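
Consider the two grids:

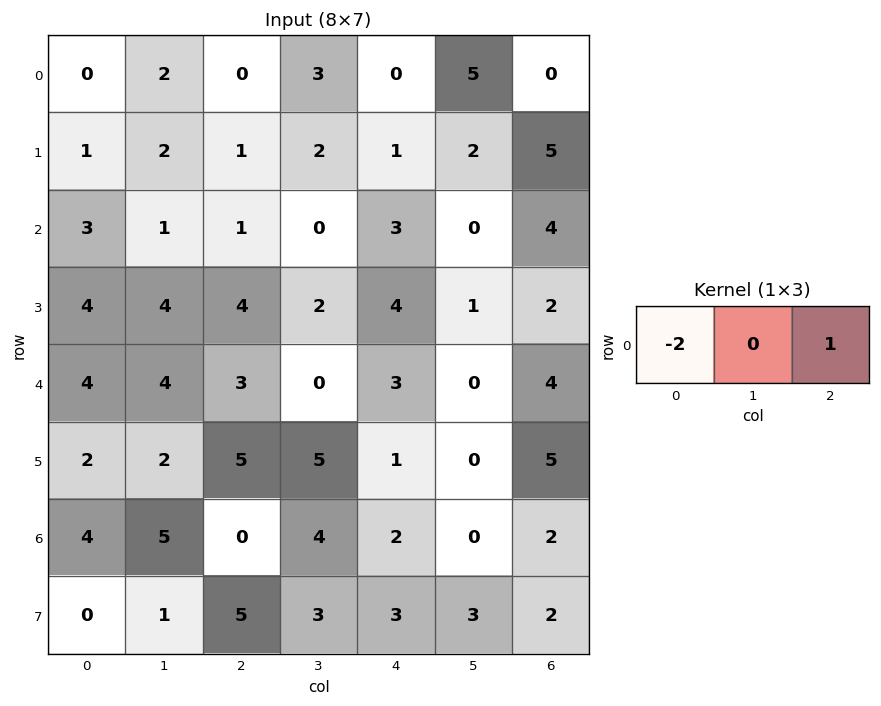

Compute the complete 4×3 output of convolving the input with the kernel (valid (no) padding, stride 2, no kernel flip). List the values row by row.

0 0 0
-5 1 -2
-5 -3 -2
-8 2 -2

Output[0,0]: The receptive field on the input at this output position is [0 2 0]. Elementwise product with the kernel and sum: 0·-2 + 0·1.
Output[0,1]: The receptive field on the input at this output position is [0 3 0]. Elementwise product with the kernel and sum: 0·-2 + 0·1.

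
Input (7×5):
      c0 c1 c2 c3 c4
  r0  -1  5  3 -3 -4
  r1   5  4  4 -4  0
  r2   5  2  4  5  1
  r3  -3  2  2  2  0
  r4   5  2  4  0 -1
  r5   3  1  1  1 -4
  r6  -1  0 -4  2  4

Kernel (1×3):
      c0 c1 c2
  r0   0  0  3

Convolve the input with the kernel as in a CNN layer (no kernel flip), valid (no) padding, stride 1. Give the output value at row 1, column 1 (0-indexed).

The receptive field on the input at this output position is [4 4 -4]. Elementwise product with the kernel and sum: -4·3.

-12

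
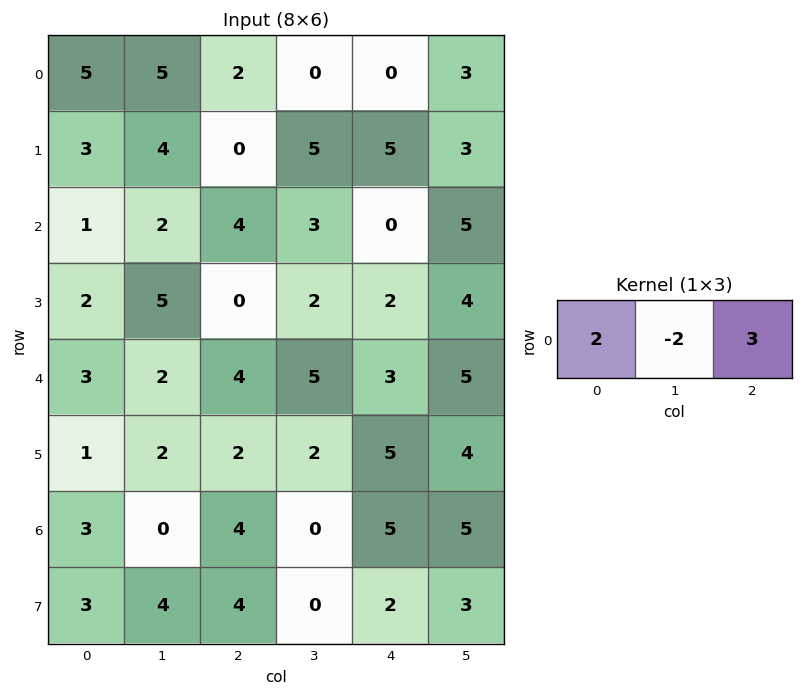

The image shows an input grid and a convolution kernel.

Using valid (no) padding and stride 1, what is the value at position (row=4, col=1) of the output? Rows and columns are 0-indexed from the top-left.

The receptive field on the input at this output position is [2 4 5]. Elementwise product with the kernel and sum: 2·2 + 4·-2 + 5·3.

11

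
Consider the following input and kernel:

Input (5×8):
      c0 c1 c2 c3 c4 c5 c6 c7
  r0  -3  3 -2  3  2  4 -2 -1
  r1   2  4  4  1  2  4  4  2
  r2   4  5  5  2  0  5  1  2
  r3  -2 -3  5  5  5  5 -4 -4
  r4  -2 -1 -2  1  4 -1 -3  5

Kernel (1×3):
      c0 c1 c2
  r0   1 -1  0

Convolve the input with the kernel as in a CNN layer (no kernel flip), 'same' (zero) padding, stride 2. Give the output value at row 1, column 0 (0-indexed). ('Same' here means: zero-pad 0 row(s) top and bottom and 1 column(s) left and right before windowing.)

The receptive field on the zero-padded input at this output position is [0 4 5]. Elementwise product with the kernel and sum: 0·1 + 4·-1.

-4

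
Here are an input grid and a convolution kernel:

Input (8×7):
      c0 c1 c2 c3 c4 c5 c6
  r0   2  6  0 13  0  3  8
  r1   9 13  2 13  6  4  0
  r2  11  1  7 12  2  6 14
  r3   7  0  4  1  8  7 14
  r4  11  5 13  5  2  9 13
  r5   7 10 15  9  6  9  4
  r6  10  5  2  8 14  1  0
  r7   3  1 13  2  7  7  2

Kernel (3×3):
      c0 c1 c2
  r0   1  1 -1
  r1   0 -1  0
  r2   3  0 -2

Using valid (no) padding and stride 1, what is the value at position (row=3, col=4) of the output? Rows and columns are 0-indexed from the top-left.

The receptive field on the input at this output position is [8 7 14 / 2 9 13 / 6 9 4]. Elementwise product with the kernel and sum: 8·1 + 7·1 + 14·-1 + 9·-1 + 6·3 + 4·-2.

2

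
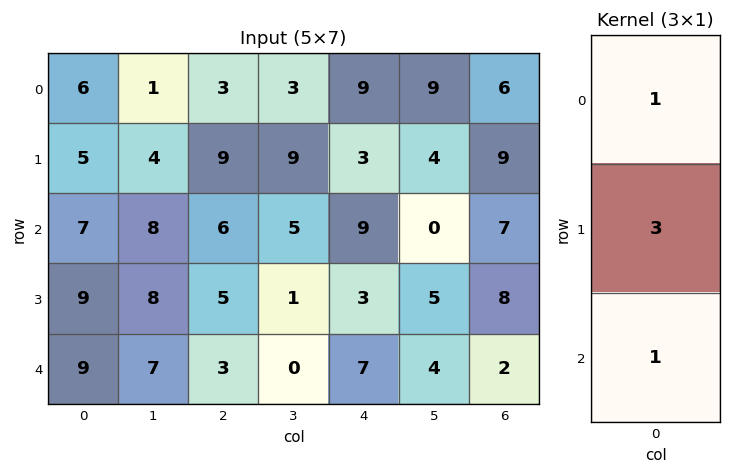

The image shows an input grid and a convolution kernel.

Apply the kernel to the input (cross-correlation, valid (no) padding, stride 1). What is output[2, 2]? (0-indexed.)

24

The receptive field on the input at this output position is [6 / 5 / 3]. Elementwise product with the kernel and sum: 6·1 + 5·3 + 3·1.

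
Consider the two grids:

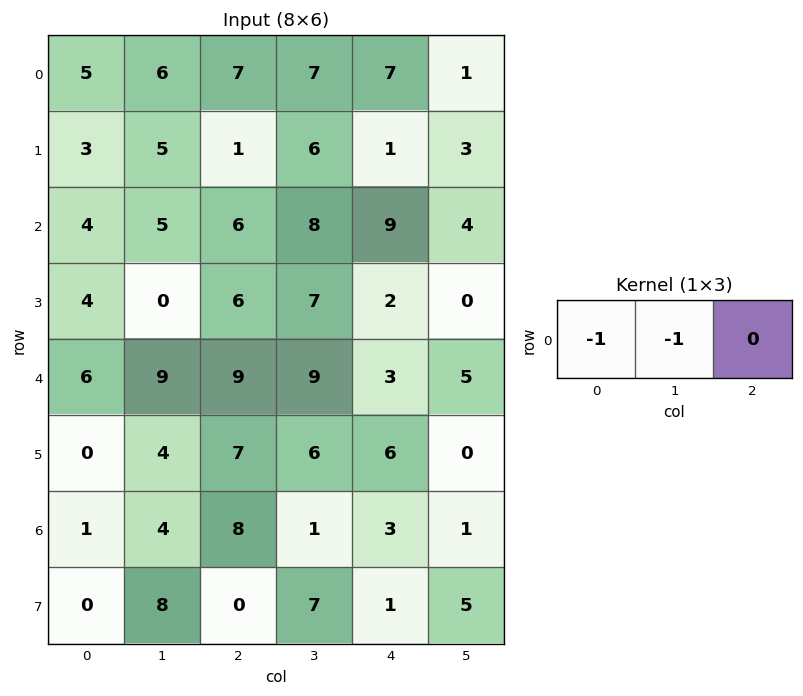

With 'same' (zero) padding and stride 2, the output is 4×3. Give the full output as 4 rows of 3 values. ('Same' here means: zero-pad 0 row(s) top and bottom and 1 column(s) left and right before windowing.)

Output[0,0]: The receptive field on the zero-padded input at this output position is [0 5 6]. Elementwise product with the kernel and sum: 0·-1 + 5·-1.
Output[0,1]: The receptive field on the zero-padded input at this output position is [6 7 7]. Elementwise product with the kernel and sum: 6·-1 + 7·-1.

-5 -13 -14
-4 -11 -17
-6 -18 -12
-1 -12 -4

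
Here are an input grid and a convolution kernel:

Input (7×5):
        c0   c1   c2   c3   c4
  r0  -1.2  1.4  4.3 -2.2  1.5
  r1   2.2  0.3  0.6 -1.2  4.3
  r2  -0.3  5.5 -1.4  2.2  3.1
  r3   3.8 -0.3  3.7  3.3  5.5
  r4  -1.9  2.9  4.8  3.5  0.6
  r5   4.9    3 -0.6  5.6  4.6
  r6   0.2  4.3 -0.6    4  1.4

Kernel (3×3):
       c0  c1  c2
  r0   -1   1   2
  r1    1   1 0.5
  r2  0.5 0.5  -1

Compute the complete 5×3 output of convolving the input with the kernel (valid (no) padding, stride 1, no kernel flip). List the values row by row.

Output[0,0]: The receptive field on the input at this output position is [-1.2 1.4 4.3 / 2.2 0.3 0.6 / -0.3 5.5 -1.4]. Elementwise product with the kernel and sum: -1.2·-1 + 1.4·1 + 4.3·2 + 2.2·1 + 0.3·1 + 0.6·0.5 + -0.3·0.5 + 5.5·0.5 + -1.4·-1.
Output[0,1]: The receptive field on the input at this output position is [1.4 4.3 -2.2 / 0.3 0.6 -1.2 / 5.5 -1.4 2.2]. Elementwise product with the kernel and sum: 1.4·-1 + 4.3·1 + -2.2·2 + 0.3·1 + 0.6·1 + -1.2·0.5 + 5.5·0.5 + -1.4·0.5 + 2.2·-1.

18 -1.35 -4.65
1.85 1.5 7.15
4.05 2.9 23.1
11.25 15.65 17.1
24.85 11.95 7.5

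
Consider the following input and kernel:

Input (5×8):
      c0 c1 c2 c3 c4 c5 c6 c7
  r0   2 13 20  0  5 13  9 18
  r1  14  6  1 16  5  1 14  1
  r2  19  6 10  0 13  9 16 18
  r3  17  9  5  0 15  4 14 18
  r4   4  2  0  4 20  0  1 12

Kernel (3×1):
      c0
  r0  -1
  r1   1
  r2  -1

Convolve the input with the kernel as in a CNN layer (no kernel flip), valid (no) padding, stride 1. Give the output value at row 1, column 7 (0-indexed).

-1

The receptive field on the input at this output position is [1 / 18 / 18]. Elementwise product with the kernel and sum: 1·-1 + 18·1 + 18·-1.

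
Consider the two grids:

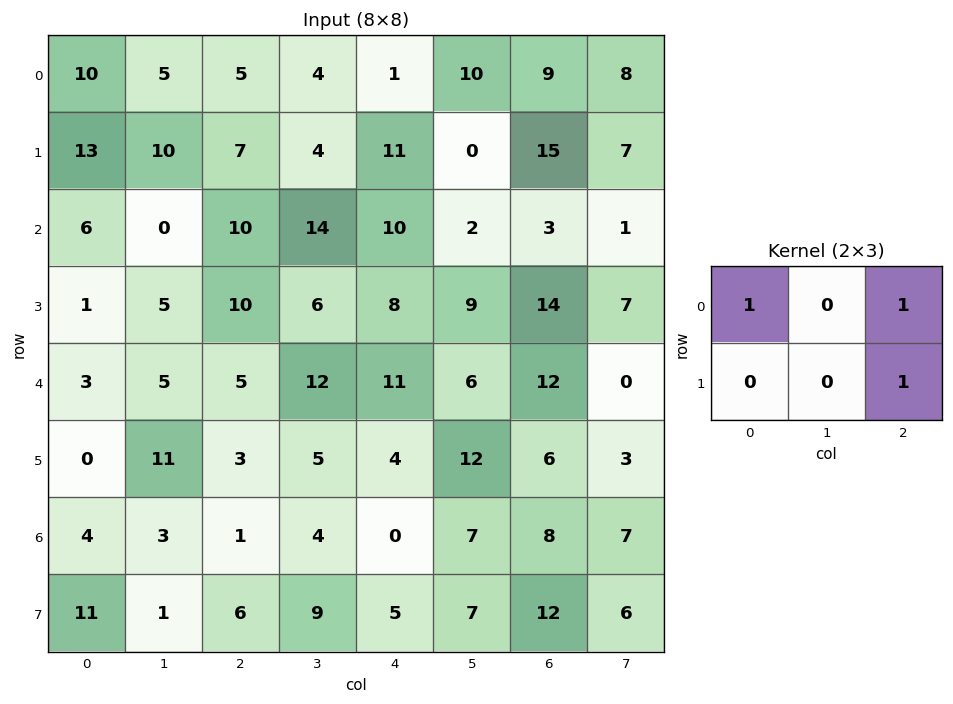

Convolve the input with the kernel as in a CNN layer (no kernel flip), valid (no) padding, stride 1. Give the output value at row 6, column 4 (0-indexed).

20

The receptive field on the input at this output position is [0 7 8 / 5 7 12]. Elementwise product with the kernel and sum: 0·1 + 8·1 + 12·1.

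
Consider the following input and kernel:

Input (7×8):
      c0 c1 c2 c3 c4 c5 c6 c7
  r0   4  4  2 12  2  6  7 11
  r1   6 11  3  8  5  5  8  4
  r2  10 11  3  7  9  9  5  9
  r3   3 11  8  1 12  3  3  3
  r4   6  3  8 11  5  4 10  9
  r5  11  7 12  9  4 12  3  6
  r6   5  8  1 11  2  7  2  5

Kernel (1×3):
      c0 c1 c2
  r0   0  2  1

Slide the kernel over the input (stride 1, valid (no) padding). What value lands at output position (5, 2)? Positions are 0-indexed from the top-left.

The receptive field on the input at this output position is [12 9 4]. Elementwise product with the kernel and sum: 9·2 + 4·1.

22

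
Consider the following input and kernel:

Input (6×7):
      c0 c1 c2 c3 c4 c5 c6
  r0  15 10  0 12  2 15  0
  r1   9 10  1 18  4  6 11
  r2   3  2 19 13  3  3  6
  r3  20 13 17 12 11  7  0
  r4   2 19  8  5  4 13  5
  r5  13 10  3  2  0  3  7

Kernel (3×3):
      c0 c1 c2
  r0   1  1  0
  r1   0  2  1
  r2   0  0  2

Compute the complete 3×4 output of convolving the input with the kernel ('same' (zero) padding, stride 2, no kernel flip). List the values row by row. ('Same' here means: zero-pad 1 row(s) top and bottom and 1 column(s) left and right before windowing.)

Output[0,0]: The receptive field on the zero-padded input at this output position is [0 0 0 / 0 15 10 / 0 9 10]. Elementwise product with the kernel and sum: 0·1 + 0·1 + 15·2 + 10·1 + 10·2.
Output[0,1]: The receptive field on the zero-padded input at this output position is [0 0 0 / 10 0 12 / 10 1 18]. Elementwise product with the kernel and sum: 0·1 + 0·1 + 0·2 + 12·1 + 18·2.

60 48 31 0
43 86 45 29
63 55 50 17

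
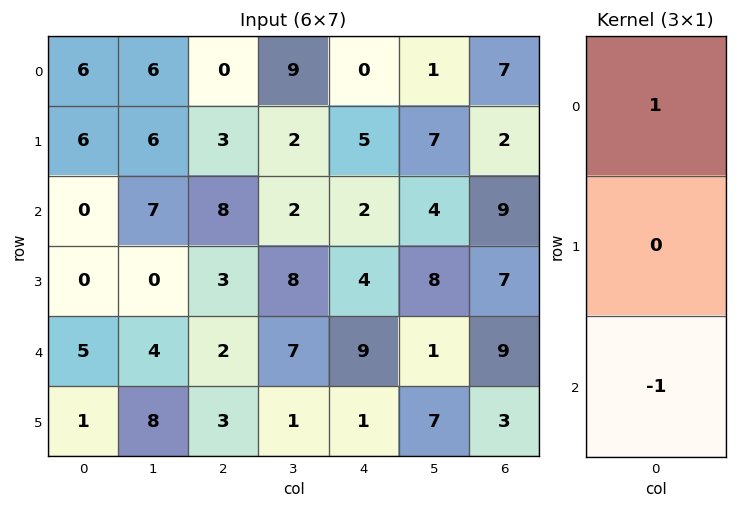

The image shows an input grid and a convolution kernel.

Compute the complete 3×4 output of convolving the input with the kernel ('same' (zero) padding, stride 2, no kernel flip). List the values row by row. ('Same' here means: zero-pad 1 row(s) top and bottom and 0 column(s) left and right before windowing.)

-6 -3 -5 -2
6 0 1 -5
-1 0 3 4

Output[0,0]: The receptive field on the zero-padded input at this output position is [0 / 6 / 6]. Elementwise product with the kernel and sum: 0·1 + 6·-1.
Output[0,1]: The receptive field on the zero-padded input at this output position is [0 / 0 / 3]. Elementwise product with the kernel and sum: 0·1 + 3·-1.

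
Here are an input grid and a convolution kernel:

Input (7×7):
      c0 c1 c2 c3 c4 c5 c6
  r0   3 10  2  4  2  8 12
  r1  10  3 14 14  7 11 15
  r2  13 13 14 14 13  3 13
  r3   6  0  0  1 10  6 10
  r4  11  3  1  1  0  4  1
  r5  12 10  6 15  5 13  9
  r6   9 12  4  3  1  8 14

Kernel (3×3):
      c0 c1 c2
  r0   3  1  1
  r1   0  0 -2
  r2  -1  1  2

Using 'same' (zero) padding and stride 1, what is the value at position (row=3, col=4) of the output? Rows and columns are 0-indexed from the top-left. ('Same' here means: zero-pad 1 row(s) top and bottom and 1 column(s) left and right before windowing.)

The receptive field on the zero-padded input at this output position is [14 13 3 / 1 10 6 / 1 0 4]. Elementwise product with the kernel and sum: 14·3 + 13·1 + 3·1 + 6·-2 + 1·-1 + 0·1 + 4·2.

53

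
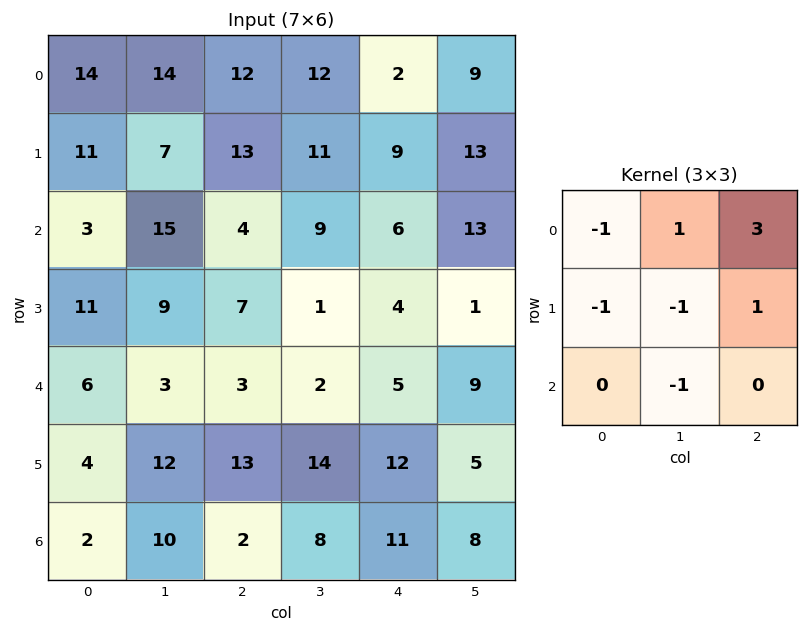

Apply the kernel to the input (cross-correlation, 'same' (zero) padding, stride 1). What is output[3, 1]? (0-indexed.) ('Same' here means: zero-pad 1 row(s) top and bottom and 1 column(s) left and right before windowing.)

8

The receptive field on the zero-padded input at this output position is [3 15 4 / 11 9 7 / 6 3 3]. Elementwise product with the kernel and sum: 3·-1 + 15·1 + 4·3 + 11·-1 + 9·-1 + 7·1 + 3·-1.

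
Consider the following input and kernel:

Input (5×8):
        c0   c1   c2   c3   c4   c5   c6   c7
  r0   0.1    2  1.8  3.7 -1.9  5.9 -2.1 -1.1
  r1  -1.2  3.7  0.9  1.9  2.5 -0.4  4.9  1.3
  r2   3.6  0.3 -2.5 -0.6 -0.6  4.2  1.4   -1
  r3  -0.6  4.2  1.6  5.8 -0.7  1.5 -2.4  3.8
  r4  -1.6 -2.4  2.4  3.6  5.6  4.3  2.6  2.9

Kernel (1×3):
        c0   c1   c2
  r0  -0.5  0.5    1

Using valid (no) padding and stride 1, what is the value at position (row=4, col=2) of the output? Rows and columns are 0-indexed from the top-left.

6.2

The receptive field on the input at this output position is [2.4 3.6 5.6]. Elementwise product with the kernel and sum: 2.4·-0.5 + 3.6·0.5 + 5.6·1.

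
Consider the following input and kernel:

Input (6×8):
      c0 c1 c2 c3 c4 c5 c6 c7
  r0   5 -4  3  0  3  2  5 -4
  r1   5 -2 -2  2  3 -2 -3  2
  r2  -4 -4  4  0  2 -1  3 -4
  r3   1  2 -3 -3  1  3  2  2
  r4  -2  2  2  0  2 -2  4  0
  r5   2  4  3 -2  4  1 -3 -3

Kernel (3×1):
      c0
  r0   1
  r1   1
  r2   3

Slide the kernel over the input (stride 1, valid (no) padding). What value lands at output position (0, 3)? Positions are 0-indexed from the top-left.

The receptive field on the input at this output position is [0 / 2 / 0]. Elementwise product with the kernel and sum: 0·1 + 2·1 + 0·3.

2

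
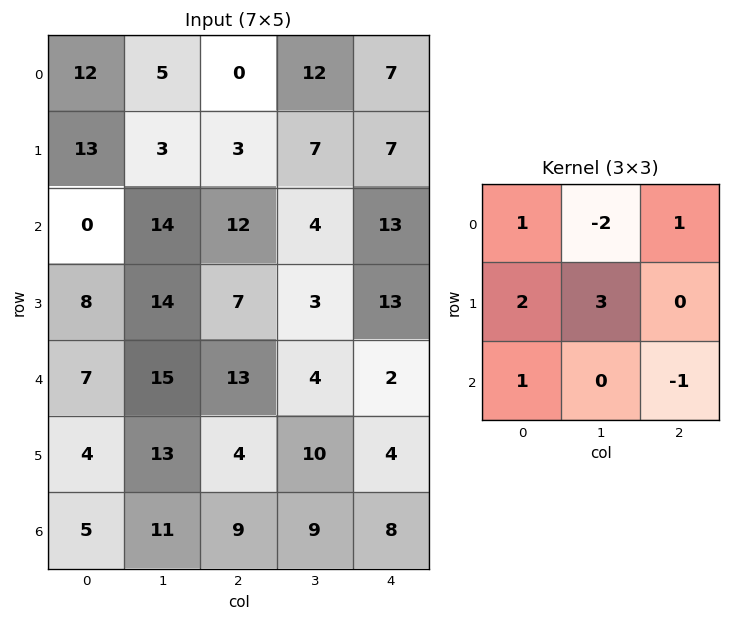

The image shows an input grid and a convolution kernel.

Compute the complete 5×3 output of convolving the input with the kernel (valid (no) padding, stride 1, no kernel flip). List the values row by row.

25 42 9
53 79 26
36 54 51
46 75 52
33 33 46

Output[0,0]: The receptive field on the input at this output position is [12 5 0 / 13 3 3 / 0 14 12]. Elementwise product with the kernel and sum: 12·1 + 5·-2 + 0·1 + 13·2 + 3·3 + 0·1 + 12·-1.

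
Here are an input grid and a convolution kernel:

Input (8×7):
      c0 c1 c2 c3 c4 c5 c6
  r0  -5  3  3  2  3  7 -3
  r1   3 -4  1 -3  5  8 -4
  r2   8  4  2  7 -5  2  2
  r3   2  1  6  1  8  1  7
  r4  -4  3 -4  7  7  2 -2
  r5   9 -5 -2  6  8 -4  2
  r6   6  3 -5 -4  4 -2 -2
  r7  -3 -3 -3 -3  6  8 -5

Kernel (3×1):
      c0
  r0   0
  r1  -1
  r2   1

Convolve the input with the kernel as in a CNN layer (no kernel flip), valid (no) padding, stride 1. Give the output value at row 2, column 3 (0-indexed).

The receptive field on the input at this output position is [7 / 1 / 7]. Elementwise product with the kernel and sum: 1·-1 + 7·1.

6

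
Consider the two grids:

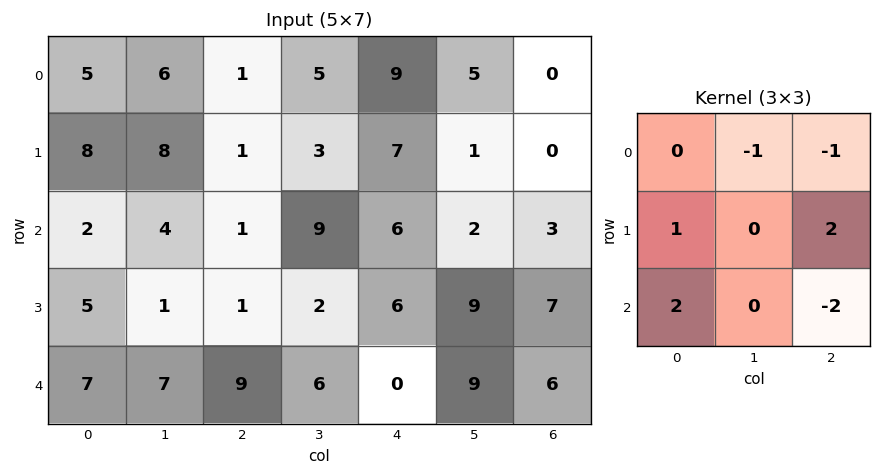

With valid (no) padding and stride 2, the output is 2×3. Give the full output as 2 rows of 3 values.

Output[0,0]: The receptive field on the input at this output position is [5 6 1 / 8 8 1 / 2 4 1]. Elementwise product with the kernel and sum: 6·-1 + 1·-1 + 8·1 + 1·2 + 2·2 + 1·-2.
Output[0,1]: The receptive field on the input at this output position is [1 5 9 / 1 3 7 / 1 9 6]. Elementwise product with the kernel and sum: 5·-1 + 9·-1 + 1·1 + 7·2 + 1·2 + 6·-2.

5 -9 8
-2 16 3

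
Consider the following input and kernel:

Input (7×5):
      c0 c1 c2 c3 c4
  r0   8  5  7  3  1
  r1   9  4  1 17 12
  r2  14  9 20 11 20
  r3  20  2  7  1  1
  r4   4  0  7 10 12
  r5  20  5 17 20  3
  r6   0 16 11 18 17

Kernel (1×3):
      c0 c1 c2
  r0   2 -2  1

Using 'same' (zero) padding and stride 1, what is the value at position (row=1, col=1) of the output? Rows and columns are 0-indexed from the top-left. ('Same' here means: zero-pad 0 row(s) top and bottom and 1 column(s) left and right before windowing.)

11

The receptive field on the zero-padded input at this output position is [9 4 1]. Elementwise product with the kernel and sum: 9·2 + 4·-2 + 1·1.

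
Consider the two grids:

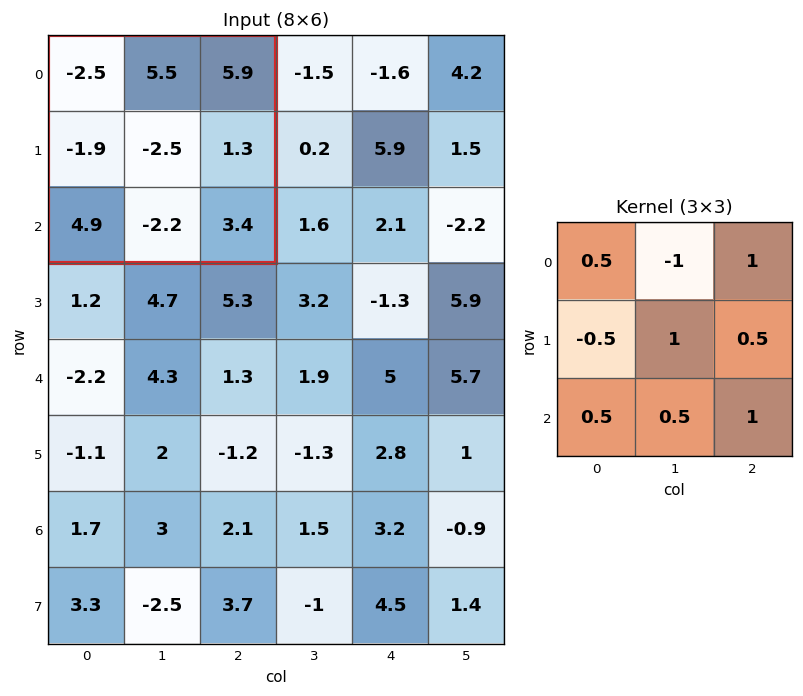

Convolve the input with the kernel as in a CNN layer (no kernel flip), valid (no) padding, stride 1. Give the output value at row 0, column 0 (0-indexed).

The receptive field on the input at this output position is [-2.5 5.5 5.9 / -1.9 -2.5 1.3 / 4.9 -2.2 3.4]. Elementwise product with the kernel and sum: -2.5·0.5 + 5.5·-1 + 5.9·1 + -1.9·-0.5 + -2.5·1 + 1.3·0.5 + 4.9·0.5 + -2.2·0.5 + 3.4·1.

3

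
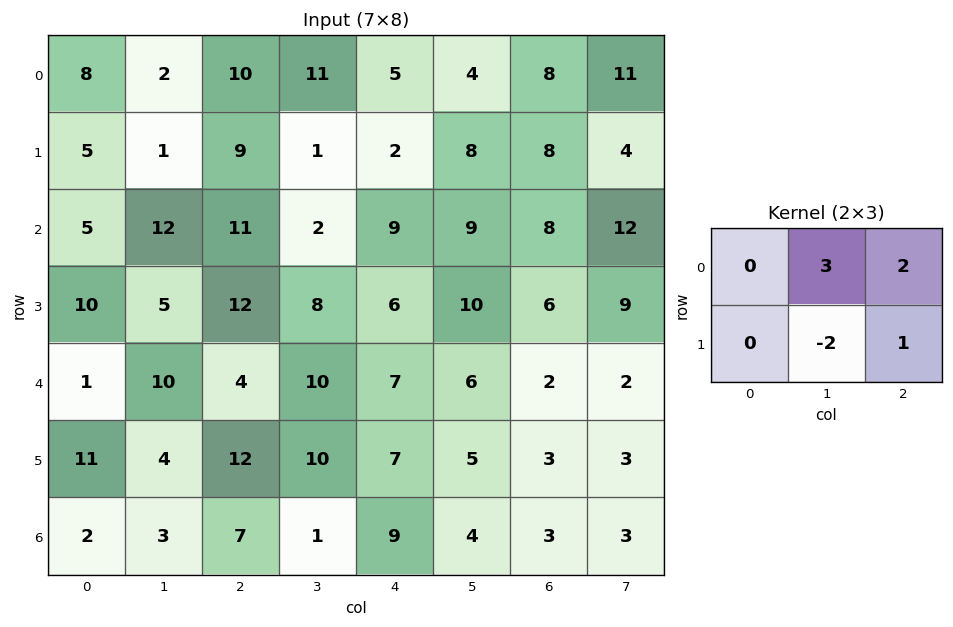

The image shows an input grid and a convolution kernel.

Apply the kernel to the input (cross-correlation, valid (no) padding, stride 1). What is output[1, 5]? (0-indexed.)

28

The receptive field on the input at this output position is [8 8 4 / 9 8 12]. Elementwise product with the kernel and sum: 8·3 + 4·2 + 8·-2 + 12·1.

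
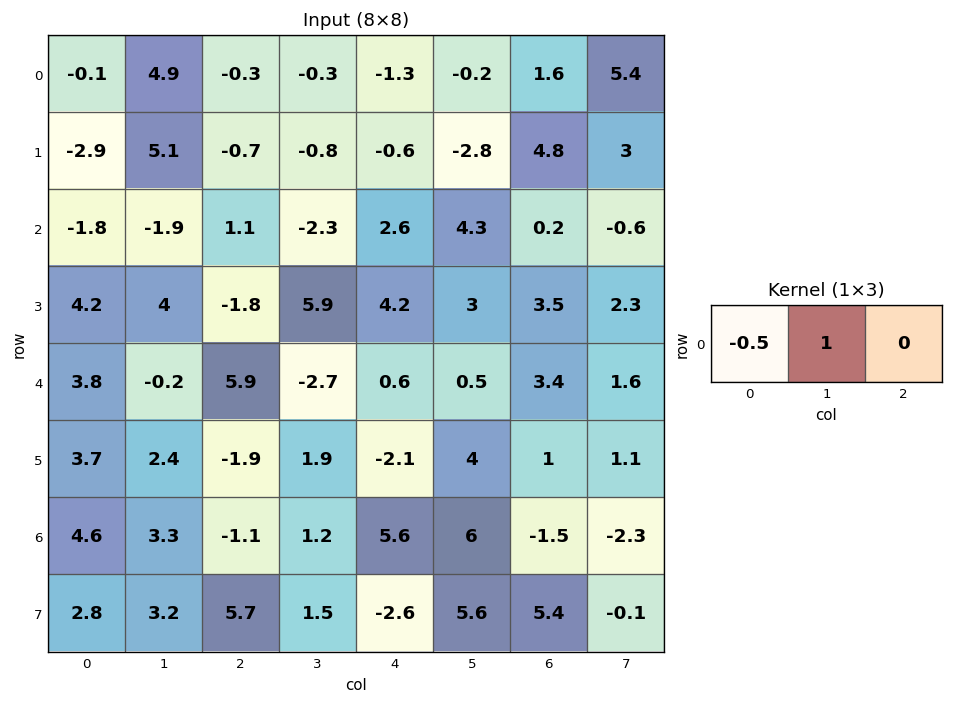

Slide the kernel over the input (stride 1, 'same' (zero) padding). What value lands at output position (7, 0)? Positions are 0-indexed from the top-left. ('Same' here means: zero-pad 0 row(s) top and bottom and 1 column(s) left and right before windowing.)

The receptive field on the zero-padded input at this output position is [0 2.8 3.2]. Elementwise product with the kernel and sum: 0·-0.5 + 2.8·1.

2.8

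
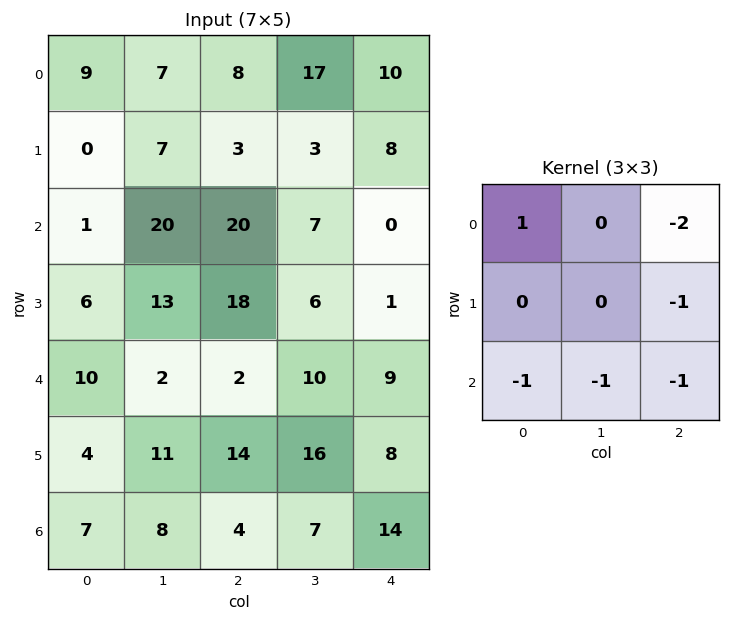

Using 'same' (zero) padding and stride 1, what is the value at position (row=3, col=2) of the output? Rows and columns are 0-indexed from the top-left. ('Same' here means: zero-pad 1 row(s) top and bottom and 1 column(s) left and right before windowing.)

-14

The receptive field on the zero-padded input at this output position is [20 20 7 / 13 18 6 / 2 2 10]. Elementwise product with the kernel and sum: 20·1 + 7·-2 + 6·-1 + 2·-1 + 2·-1 + 10·-1.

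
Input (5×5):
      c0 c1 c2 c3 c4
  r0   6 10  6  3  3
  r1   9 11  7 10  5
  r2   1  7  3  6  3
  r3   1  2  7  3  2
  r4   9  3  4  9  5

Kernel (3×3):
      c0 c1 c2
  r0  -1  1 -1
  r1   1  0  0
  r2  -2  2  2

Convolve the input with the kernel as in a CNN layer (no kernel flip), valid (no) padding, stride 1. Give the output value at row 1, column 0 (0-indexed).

12

The receptive field on the input at this output position is [9 11 7 / 1 7 3 / 1 2 7]. Elementwise product with the kernel and sum: 9·-1 + 11·1 + 7·-1 + 1·1 + 1·-2 + 2·2 + 7·2.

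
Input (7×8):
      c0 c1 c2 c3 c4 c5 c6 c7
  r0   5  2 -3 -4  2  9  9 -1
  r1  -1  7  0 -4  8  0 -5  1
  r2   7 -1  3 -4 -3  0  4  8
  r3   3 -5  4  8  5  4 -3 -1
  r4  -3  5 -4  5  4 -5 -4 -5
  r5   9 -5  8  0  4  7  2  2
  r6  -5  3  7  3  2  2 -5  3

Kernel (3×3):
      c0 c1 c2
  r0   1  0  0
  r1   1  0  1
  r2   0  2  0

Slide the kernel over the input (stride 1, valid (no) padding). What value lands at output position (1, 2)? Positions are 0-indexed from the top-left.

The receptive field on the input at this output position is [0 -4 8 / 3 -4 -3 / 4 8 5]. Elementwise product with the kernel and sum: 0·1 + 3·1 + -3·1 + 8·2.

16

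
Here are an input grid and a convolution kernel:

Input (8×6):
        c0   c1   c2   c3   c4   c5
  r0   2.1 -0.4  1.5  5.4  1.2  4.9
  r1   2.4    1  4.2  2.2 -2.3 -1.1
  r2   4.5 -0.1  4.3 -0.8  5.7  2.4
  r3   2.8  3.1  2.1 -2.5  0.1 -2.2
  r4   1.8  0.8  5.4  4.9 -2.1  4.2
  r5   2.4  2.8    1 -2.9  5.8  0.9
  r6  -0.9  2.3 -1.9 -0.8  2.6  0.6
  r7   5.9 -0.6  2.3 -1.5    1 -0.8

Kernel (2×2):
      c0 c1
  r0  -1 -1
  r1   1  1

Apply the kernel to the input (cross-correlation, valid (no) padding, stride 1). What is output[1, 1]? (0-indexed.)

-1

The receptive field on the input at this output position is [1 4.2 / -0.1 4.3]. Elementwise product with the kernel and sum: 1·-1 + 4.2·-1 + -0.1·1 + 4.3·1.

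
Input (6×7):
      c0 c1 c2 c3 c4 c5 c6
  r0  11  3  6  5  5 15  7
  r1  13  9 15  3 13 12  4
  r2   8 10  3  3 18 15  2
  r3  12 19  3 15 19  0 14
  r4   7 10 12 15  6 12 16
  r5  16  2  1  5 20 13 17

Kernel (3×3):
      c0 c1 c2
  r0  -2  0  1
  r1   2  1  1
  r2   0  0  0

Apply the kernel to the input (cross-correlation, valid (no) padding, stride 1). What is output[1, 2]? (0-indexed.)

10

The receptive field on the input at this output position is [15 3 13 / 3 3 18 / 3 15 19]. Elementwise product with the kernel and sum: 15·-2 + 13·1 + 3·2 + 3·1 + 18·1.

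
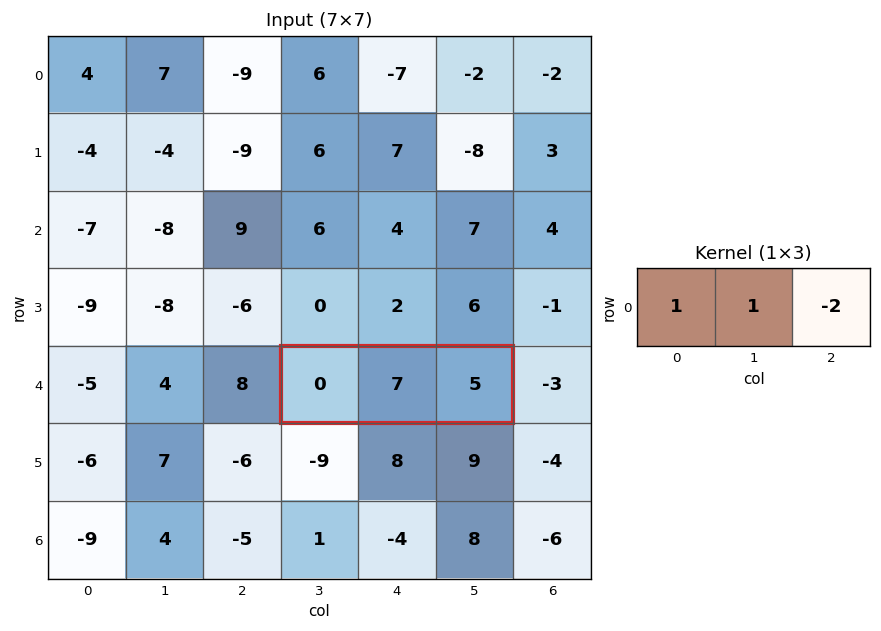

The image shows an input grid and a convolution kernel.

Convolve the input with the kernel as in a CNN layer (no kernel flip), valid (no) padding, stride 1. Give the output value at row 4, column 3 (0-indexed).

The receptive field on the input at this output position is [0 7 5]. Elementwise product with the kernel and sum: 0·1 + 7·1 + 5·-2.

-3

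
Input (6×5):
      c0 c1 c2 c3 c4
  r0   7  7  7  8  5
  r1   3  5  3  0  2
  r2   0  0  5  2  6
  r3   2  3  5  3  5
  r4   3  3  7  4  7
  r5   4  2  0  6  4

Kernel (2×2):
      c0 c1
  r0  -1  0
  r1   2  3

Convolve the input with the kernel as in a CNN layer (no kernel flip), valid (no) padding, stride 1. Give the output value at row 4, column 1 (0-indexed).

The receptive field on the input at this output position is [3 7 / 2 0]. Elementwise product with the kernel and sum: 3·-1 + 2·2 + 0·3.

1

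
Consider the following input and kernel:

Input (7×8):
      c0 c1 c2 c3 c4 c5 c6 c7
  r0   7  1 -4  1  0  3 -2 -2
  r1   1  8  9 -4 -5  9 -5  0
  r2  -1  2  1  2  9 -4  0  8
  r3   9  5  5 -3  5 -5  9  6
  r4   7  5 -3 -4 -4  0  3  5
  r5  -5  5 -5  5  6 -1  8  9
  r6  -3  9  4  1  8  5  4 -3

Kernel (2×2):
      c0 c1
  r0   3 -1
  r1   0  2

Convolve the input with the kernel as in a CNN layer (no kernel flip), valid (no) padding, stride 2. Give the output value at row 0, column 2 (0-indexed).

15

The receptive field on the input at this output position is [0 3 / -5 9]. Elementwise product with the kernel and sum: 0·3 + 3·-1 + 9·2.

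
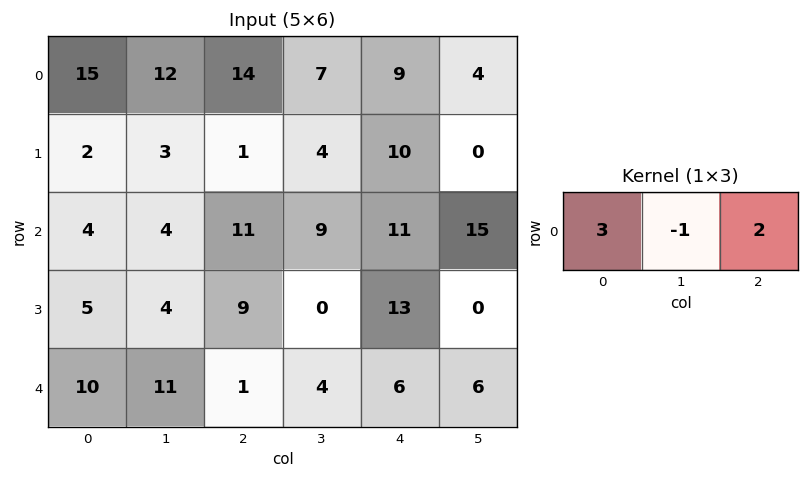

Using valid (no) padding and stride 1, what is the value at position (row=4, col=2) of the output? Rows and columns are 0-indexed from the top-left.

The receptive field on the input at this output position is [1 4 6]. Elementwise product with the kernel and sum: 1·3 + 4·-1 + 6·2.

11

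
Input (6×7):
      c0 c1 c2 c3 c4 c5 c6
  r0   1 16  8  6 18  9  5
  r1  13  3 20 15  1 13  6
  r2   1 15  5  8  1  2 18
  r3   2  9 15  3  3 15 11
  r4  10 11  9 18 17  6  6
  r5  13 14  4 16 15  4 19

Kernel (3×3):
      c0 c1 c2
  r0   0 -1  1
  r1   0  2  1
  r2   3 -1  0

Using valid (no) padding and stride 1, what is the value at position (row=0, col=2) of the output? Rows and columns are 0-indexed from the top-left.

The receptive field on the input at this output position is [8 6 18 / 20 15 1 / 5 8 1]. Elementwise product with the kernel and sum: 6·-1 + 18·1 + 15·2 + 1·1 + 5·3 + 8·-1.

50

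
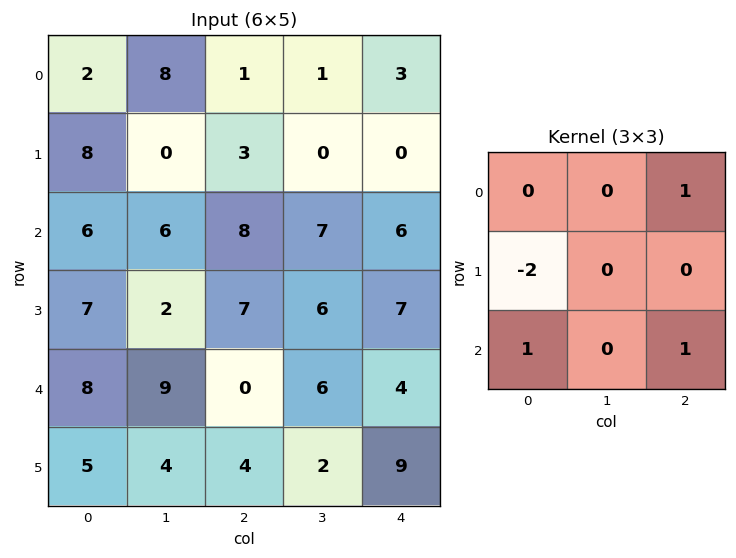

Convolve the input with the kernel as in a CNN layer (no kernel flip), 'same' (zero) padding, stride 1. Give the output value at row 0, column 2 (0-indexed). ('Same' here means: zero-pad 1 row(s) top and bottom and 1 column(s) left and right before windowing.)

-16

The receptive field on the zero-padded input at this output position is [0 0 0 / 8 1 1 / 0 3 0]. Elementwise product with the kernel and sum: 0·1 + 8·-2 + 0·1 + 0·1.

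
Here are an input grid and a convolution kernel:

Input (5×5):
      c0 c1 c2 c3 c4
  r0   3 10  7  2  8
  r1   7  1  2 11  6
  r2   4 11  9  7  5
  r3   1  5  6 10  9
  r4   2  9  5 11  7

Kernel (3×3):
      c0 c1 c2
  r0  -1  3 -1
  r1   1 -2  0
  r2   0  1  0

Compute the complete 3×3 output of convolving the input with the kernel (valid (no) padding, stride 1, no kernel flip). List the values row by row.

36 15 -22
-19 -7 30
20 7 4

Output[0,0]: The receptive field on the input at this output position is [3 10 7 / 7 1 2 / 4 11 9]. Elementwise product with the kernel and sum: 3·-1 + 10·3 + 7·-1 + 7·1 + 1·-2 + 11·1.
Output[0,1]: The receptive field on the input at this output position is [10 7 2 / 1 2 11 / 11 9 7]. Elementwise product with the kernel and sum: 10·-1 + 7·3 + 2·-1 + 1·1 + 2·-2 + 9·1.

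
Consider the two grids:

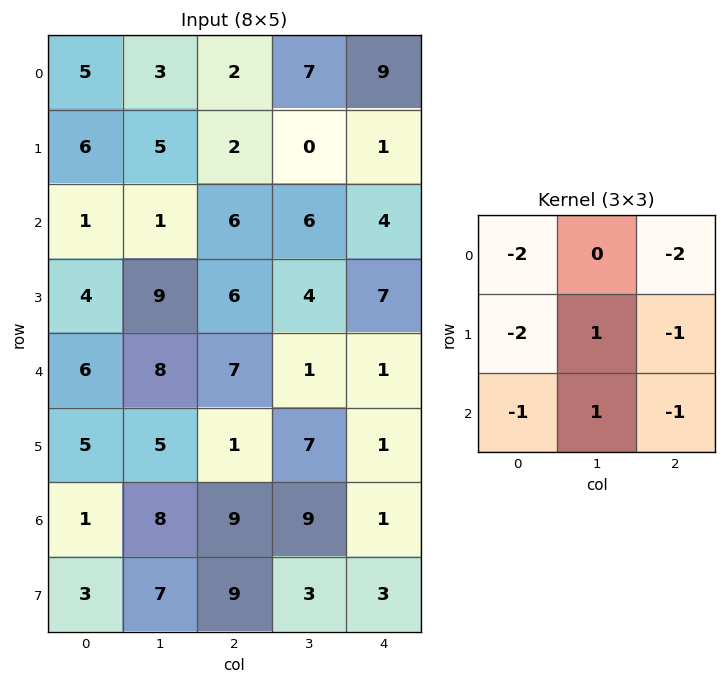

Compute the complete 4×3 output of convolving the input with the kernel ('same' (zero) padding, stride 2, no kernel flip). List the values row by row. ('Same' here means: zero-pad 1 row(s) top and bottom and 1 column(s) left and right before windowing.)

3 -14 -4
-15 -19 -5
-20 -47 -15
-21 -41 -31

Output[0,0]: The receptive field on the zero-padded input at this output position is [0 0 0 / 0 5 3 / 0 6 5]. Elementwise product with the kernel and sum: 0·-2 + 0·-2 + 0·-2 + 5·1 + 3·-1 + 0·-1 + 6·1 + 5·-1.
Output[0,1]: The receptive field on the zero-padded input at this output position is [0 0 0 / 3 2 7 / 5 2 0]. Elementwise product with the kernel and sum: 0·-2 + 0·-2 + 3·-2 + 2·1 + 7·-1 + 5·-1 + 2·1 + 0·-1.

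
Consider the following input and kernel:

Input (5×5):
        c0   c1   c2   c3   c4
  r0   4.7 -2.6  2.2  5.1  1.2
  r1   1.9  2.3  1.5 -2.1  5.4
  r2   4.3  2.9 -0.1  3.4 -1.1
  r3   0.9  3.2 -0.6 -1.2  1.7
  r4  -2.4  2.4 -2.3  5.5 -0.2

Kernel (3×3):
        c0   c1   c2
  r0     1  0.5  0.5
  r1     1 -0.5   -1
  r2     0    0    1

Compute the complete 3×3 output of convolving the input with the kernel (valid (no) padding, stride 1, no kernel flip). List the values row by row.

3.65 8.1 1.4
6.15 0.35 4.15
3.3 14.75 -0.85

Output[0,0]: The receptive field on the input at this output position is [4.7 -2.6 2.2 / 1.9 2.3 1.5 / 4.3 2.9 -0.1]. Elementwise product with the kernel and sum: 4.7·1 + -2.6·0.5 + 2.2·0.5 + 1.9·1 + 2.3·-0.5 + 1.5·-1 + -0.1·1.
Output[0,1]: The receptive field on the input at this output position is [-2.6 2.2 5.1 / 2.3 1.5 -2.1 / 2.9 -0.1 3.4]. Elementwise product with the kernel and sum: -2.6·1 + 2.2·0.5 + 5.1·0.5 + 2.3·1 + 1.5·-0.5 + -2.1·-1 + 3.4·1.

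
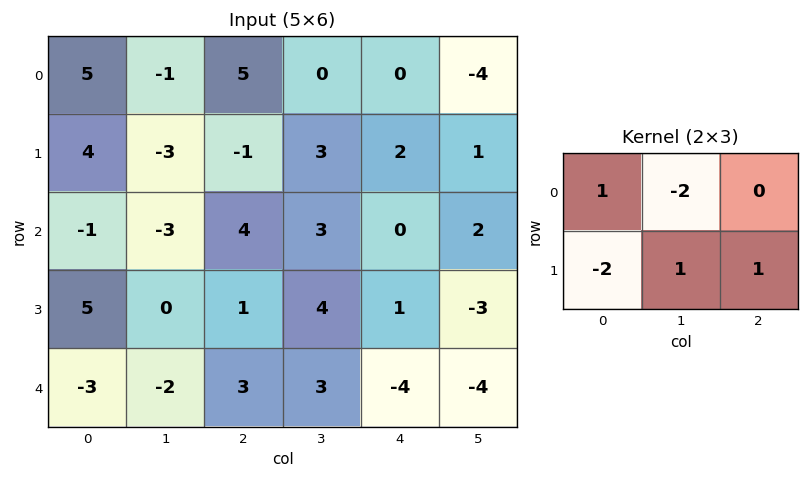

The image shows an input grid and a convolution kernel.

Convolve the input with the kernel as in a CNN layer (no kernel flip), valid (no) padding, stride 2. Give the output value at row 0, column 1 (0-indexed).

The receptive field on the input at this output position is [5 0 0 / -1 3 2]. Elementwise product with the kernel and sum: 5·1 + 0·-2 + -1·-2 + 3·1 + 2·1.

12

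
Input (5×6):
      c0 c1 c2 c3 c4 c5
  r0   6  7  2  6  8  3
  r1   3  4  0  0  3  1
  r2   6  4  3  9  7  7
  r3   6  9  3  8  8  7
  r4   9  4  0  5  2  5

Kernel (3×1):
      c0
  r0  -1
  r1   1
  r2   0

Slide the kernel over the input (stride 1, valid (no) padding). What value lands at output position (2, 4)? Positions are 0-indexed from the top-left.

1

The receptive field on the input at this output position is [7 / 8 / 2]. Elementwise product with the kernel and sum: 7·-1 + 8·1.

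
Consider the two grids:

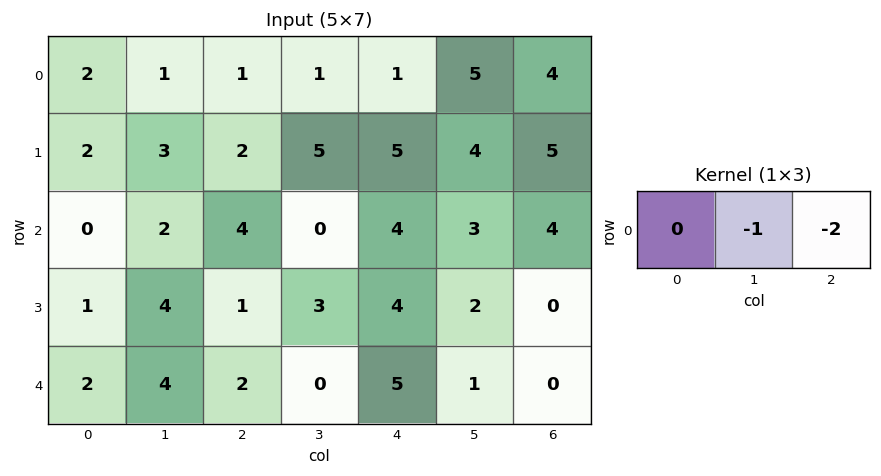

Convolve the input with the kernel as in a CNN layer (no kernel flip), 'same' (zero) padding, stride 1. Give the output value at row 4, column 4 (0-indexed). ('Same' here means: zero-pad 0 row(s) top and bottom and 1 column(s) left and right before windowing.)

The receptive field on the zero-padded input at this output position is [0 5 1]. Elementwise product with the kernel and sum: 5·-1 + 1·-2.

-7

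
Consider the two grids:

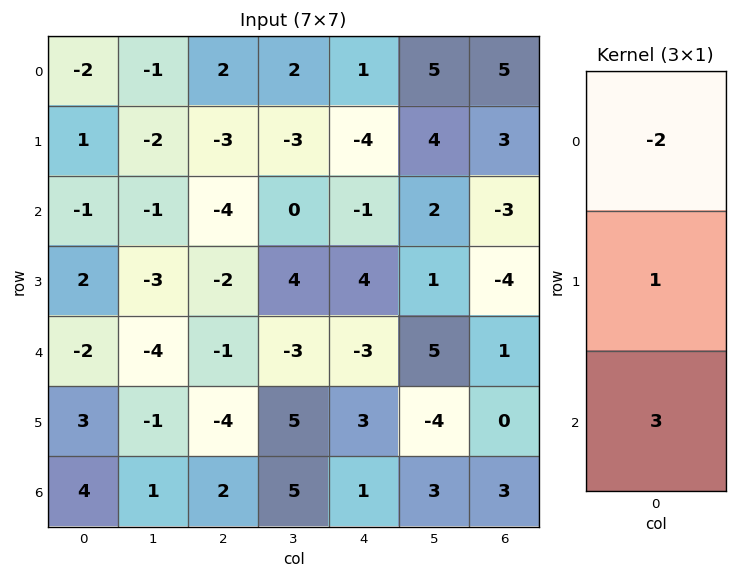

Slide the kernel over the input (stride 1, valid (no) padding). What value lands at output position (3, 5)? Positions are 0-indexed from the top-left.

The receptive field on the input at this output position is [1 / 5 / -4]. Elementwise product with the kernel and sum: 1·-2 + 5·1 + -4·3.

-9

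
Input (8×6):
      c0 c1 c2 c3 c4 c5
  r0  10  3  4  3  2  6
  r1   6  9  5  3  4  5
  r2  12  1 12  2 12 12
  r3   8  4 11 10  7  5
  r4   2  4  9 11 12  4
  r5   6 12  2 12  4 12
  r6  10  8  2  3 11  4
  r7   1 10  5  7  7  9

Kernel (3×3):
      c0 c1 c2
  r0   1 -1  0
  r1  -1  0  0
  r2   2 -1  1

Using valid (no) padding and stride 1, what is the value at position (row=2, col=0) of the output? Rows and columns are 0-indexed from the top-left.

12

The receptive field on the input at this output position is [12 1 12 / 8 4 11 / 2 4 9]. Elementwise product with the kernel and sum: 12·1 + 1·-1 + 8·-1 + 2·2 + 4·-1 + 9·1.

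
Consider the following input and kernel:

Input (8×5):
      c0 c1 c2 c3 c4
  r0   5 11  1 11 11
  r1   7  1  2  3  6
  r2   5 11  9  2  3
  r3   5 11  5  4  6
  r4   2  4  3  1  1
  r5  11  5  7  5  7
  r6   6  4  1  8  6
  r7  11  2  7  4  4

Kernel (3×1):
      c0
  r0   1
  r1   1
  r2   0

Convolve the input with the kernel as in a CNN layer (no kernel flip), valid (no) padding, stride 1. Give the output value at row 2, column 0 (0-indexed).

10

The receptive field on the input at this output position is [5 / 5 / 2]. Elementwise product with the kernel and sum: 5·1 + 5·1.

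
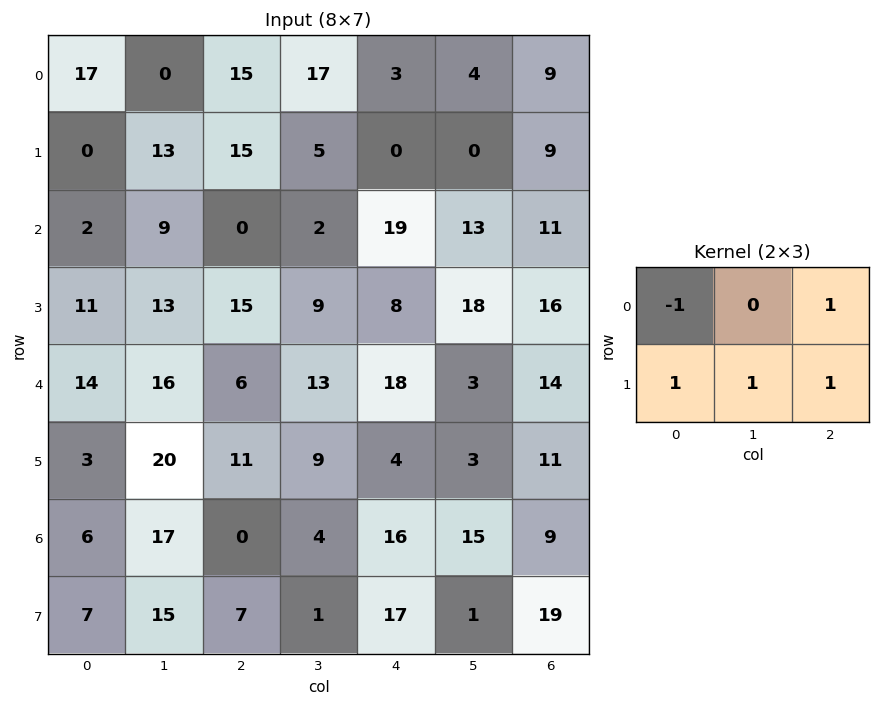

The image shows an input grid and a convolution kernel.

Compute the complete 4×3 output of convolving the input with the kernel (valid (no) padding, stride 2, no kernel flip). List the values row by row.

Output[0,0]: The receptive field on the input at this output position is [17 0 15 / 0 13 15]. Elementwise product with the kernel and sum: 17·-1 + 15·1 + 0·1 + 13·1 + 15·1.
Output[0,1]: The receptive field on the input at this output position is [15 17 3 / 15 5 0]. Elementwise product with the kernel and sum: 15·-1 + 3·1 + 15·1 + 5·1 + 0·1.

26 8 15
37 51 34
26 36 14
23 41 30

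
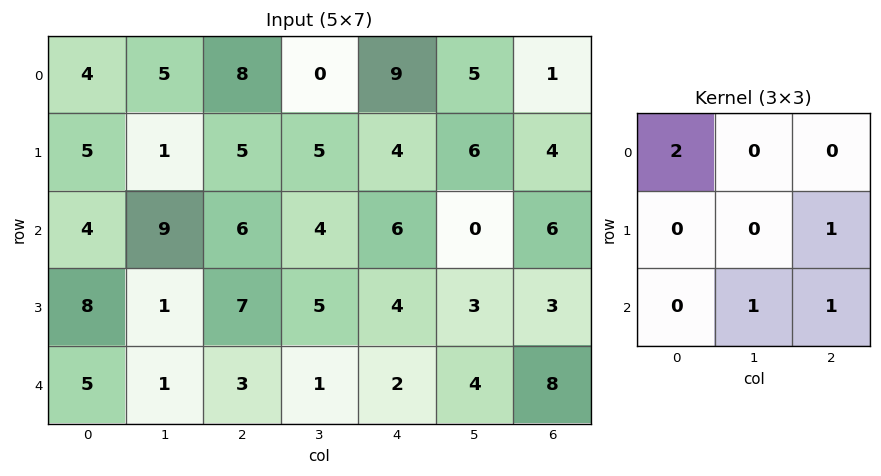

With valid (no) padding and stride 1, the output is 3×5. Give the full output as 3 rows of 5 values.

28 25 30 12 28
24 18 25 17 20
19 27 19 17 27

Output[0,0]: The receptive field on the input at this output position is [4 5 8 / 5 1 5 / 4 9 6]. Elementwise product with the kernel and sum: 4·2 + 5·1 + 9·1 + 6·1.
Output[0,1]: The receptive field on the input at this output position is [5 8 0 / 1 5 5 / 9 6 4]. Elementwise product with the kernel and sum: 5·2 + 5·1 + 6·1 + 4·1.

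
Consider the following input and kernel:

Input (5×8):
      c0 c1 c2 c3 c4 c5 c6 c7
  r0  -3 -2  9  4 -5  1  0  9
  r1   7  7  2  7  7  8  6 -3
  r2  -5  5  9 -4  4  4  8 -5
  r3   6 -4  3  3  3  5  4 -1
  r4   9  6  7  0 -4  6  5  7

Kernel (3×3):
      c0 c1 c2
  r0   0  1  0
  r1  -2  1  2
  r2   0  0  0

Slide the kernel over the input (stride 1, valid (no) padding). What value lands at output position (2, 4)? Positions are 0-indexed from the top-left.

The receptive field on the input at this output position is [4 4 8 / 3 5 4 / -4 6 5]. Elementwise product with the kernel and sum: 4·1 + 3·-2 + 5·1 + 4·2.

11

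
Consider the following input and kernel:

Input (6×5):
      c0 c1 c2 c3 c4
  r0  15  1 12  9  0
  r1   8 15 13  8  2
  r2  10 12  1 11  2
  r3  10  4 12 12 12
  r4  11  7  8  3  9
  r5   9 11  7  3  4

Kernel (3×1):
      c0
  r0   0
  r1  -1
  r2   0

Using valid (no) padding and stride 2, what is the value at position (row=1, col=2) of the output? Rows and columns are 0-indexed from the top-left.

-12

The receptive field on the input at this output position is [2 / 12 / 9]. Elementwise product with the kernel and sum: 12·-1.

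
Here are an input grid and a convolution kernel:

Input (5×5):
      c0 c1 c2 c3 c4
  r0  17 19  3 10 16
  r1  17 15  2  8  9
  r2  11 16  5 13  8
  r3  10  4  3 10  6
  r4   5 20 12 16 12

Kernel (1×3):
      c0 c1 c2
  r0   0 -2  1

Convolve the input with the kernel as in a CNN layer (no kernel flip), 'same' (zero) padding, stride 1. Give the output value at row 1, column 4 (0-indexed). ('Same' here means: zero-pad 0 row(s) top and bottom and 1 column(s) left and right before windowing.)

-18

The receptive field on the zero-padded input at this output position is [8 9 0]. Elementwise product with the kernel and sum: 9·-2 + 0·1.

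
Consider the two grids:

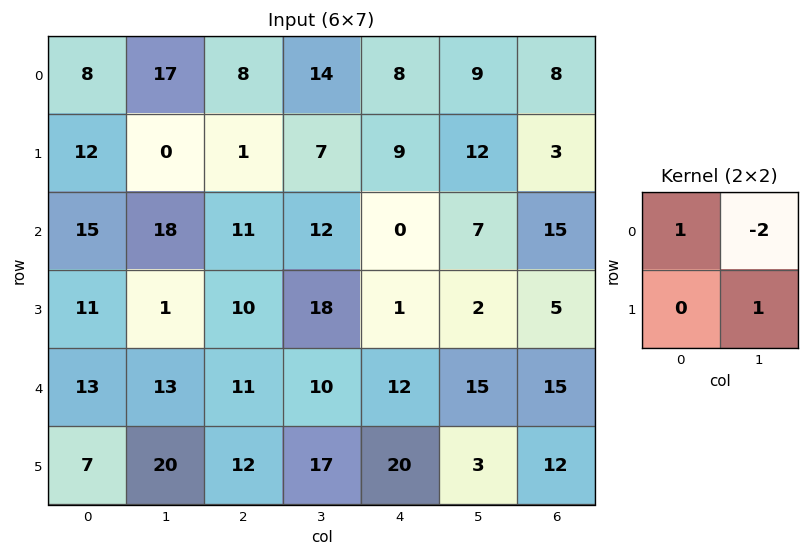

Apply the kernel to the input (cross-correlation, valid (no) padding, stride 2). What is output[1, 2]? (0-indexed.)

-12

The receptive field on the input at this output position is [0 7 / 1 2]. Elementwise product with the kernel and sum: 0·1 + 7·-2 + 2·1.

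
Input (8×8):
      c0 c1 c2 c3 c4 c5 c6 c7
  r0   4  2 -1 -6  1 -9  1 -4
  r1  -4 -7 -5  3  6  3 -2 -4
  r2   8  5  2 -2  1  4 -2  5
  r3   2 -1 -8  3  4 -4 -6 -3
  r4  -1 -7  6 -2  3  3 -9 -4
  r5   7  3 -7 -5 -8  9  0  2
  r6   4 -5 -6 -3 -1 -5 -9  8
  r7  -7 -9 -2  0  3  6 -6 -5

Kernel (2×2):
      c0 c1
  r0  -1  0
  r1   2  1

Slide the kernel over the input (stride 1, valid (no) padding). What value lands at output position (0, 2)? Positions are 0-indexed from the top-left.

-6

The receptive field on the input at this output position is [-1 -6 / -5 3]. Elementwise product with the kernel and sum: -1·-1 + -5·2 + 3·1.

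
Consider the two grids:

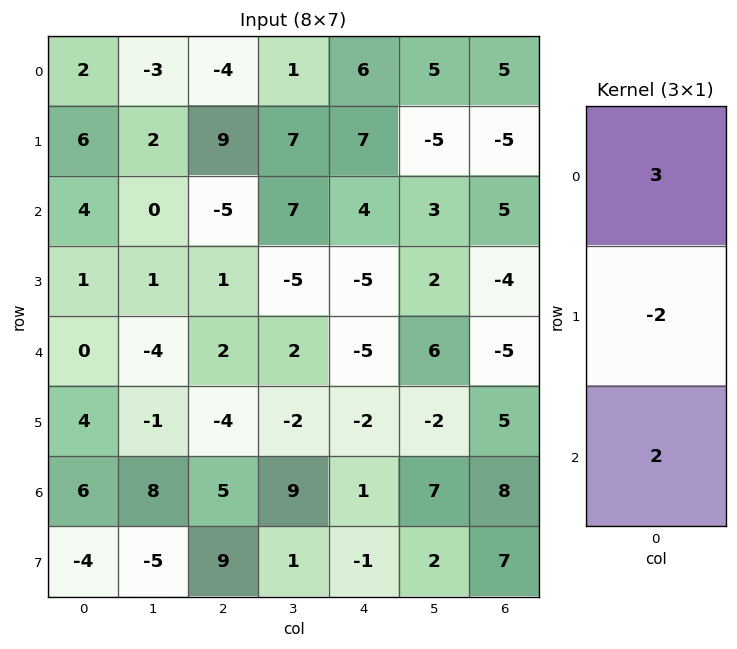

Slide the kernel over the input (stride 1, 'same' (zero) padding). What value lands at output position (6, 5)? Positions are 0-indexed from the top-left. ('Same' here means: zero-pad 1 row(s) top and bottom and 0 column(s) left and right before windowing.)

-16

The receptive field on the zero-padded input at this output position is [-2 / 7 / 2]. Elementwise product with the kernel and sum: -2·3 + 7·-2 + 2·2.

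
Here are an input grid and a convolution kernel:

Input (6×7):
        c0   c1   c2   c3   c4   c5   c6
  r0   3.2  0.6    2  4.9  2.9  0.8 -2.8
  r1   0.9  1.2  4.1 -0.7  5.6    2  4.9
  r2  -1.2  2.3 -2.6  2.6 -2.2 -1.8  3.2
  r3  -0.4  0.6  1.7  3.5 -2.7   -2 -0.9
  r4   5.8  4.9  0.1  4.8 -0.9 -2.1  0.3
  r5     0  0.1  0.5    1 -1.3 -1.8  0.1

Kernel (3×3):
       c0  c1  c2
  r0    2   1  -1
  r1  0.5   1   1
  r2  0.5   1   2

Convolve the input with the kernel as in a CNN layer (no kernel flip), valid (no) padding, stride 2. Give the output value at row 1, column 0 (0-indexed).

The receptive field on the input at this output position is [-1.2 2.3 -2.6 / -0.4 0.6 1.7 / 5.8 4.9 0.1]. Elementwise product with the kernel and sum: -1.2·2 + 2.3·1 + -2.6·-1 + -0.4·0.5 + 0.6·1 + 1.7·1 + 5.8·0.5 + 4.9·1 + 0.1·2.

12.6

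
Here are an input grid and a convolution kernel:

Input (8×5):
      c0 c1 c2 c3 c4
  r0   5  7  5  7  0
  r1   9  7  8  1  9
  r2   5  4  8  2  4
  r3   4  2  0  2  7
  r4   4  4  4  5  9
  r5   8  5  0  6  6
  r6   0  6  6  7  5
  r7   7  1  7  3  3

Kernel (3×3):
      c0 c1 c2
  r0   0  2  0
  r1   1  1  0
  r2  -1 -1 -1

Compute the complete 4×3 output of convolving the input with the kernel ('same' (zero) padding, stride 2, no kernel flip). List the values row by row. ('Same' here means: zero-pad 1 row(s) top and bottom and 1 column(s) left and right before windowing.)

Output[0,0]: The receptive field on the zero-padded input at this output position is [0 0 0 / 0 5 7 / 0 9 7]. Elementwise product with the kernel and sum: 0·2 + 0·1 + 5·1 + 0·-1 + 9·-1 + 7·-1.
Output[0,1]: The receptive field on the zero-padded input at this output position is [0 0 0 / 7 5 7 / 7 8 1]. Elementwise product with the kernel and sum: 0·2 + 7·1 + 5·1 + 7·-1 + 8·-1 + 1·-1.

-11 -4 -3
17 24 15
-1 -3 16
8 1 18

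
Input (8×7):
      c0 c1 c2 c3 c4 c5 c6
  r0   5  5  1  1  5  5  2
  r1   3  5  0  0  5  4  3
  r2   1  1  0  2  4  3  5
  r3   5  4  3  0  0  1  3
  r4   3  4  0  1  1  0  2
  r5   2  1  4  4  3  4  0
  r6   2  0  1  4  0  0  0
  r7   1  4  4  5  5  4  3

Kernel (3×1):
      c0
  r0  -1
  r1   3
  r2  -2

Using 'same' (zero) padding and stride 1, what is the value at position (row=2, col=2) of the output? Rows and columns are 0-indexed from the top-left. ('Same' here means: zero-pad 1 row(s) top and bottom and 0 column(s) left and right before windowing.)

The receptive field on the zero-padded input at this output position is [0 / 0 / 3]. Elementwise product with the kernel and sum: 0·-1 + 0·3 + 3·-2.

-6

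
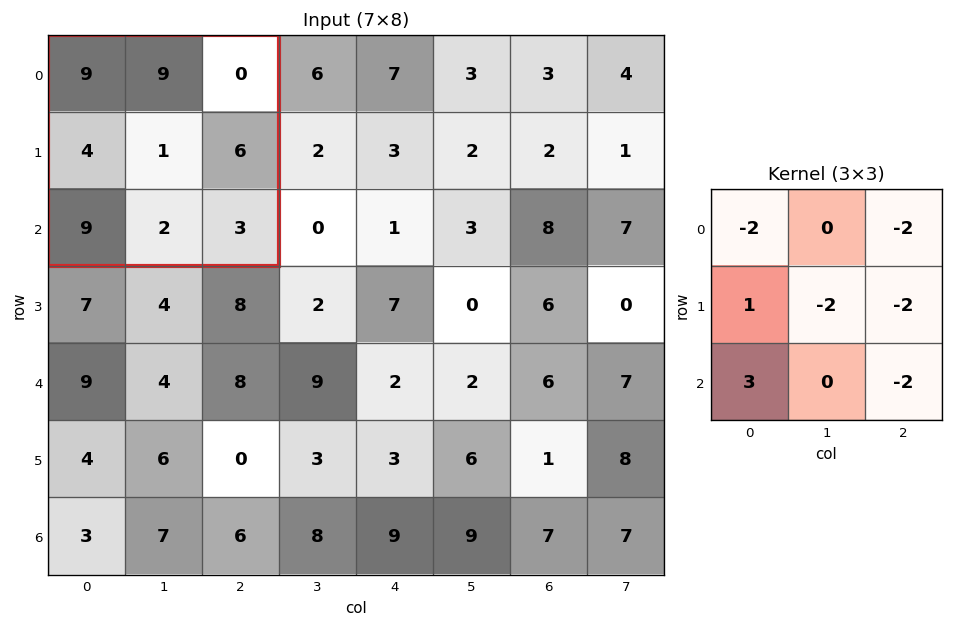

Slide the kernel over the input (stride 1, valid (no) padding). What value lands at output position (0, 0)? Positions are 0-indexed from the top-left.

-7

The receptive field on the input at this output position is [9 9 0 / 4 1 6 / 9 2 3]. Elementwise product with the kernel and sum: 9·-2 + 0·-2 + 4·1 + 1·-2 + 6·-2 + 9·3 + 3·-2.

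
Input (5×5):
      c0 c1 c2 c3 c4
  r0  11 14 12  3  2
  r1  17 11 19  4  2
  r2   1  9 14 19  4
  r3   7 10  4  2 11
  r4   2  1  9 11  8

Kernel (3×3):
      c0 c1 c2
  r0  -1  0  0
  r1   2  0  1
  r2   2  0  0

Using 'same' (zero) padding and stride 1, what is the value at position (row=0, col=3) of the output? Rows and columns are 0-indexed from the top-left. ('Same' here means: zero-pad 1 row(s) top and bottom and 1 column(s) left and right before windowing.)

64

The receptive field on the zero-padded input at this output position is [0 0 0 / 12 3 2 / 19 4 2]. Elementwise product with the kernel and sum: 0·-1 + 12·2 + 2·1 + 19·2.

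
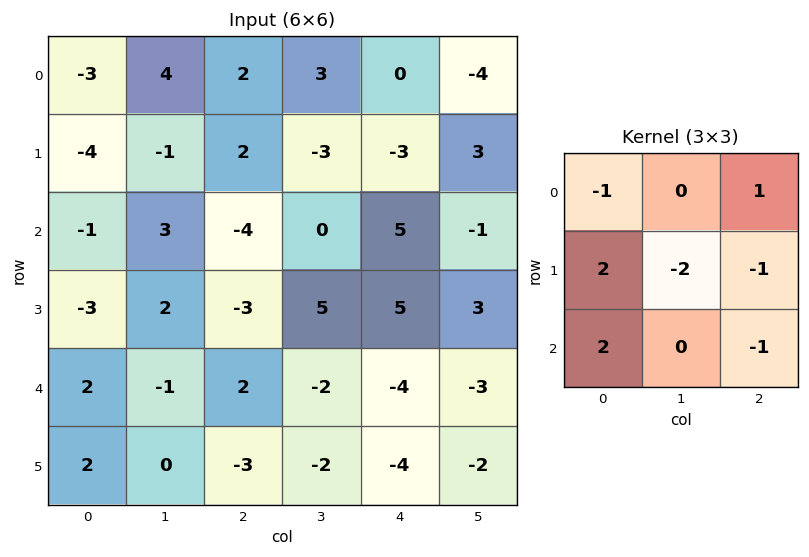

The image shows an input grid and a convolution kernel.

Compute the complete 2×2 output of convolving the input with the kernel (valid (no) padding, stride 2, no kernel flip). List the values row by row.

Output[0,0]: The receptive field on the input at this output position is [-3 4 2 / -4 -1 2 / -1 3 -4]. Elementwise product with the kernel and sum: -3·-1 + 2·1 + -4·2 + -1·-2 + 2·-1 + -1·2 + -4·-1.

-1 -2
-8 -4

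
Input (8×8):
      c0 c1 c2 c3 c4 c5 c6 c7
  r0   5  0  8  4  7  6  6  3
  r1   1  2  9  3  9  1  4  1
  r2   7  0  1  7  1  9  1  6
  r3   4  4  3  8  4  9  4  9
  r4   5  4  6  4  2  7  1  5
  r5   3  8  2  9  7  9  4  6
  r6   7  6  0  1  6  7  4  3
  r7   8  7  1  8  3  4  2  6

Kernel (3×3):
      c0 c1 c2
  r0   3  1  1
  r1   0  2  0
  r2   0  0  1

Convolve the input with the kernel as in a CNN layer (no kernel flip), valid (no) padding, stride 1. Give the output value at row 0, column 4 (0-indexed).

The receptive field on the input at this output position is [7 6 6 / 9 1 4 / 1 9 1]. Elementwise product with the kernel and sum: 7·3 + 6·1 + 6·1 + 1·2 + 1·1.

36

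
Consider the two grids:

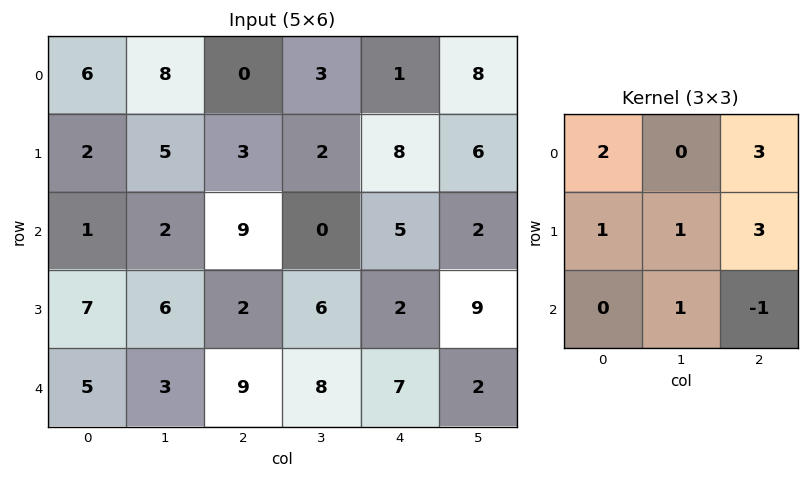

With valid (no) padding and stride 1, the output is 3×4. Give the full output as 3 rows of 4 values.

21 48 27 61
47 23 58 26
42 31 48 46

Output[0,0]: The receptive field on the input at this output position is [6 8 0 / 2 5 3 / 1 2 9]. Elementwise product with the kernel and sum: 6·2 + 0·3 + 2·1 + 5·1 + 3·3 + 2·1 + 9·-1.
Output[0,1]: The receptive field on the input at this output position is [8 0 3 / 5 3 2 / 2 9 0]. Elementwise product with the kernel and sum: 8·2 + 3·3 + 5·1 + 3·1 + 2·3 + 9·1 + 0·-1.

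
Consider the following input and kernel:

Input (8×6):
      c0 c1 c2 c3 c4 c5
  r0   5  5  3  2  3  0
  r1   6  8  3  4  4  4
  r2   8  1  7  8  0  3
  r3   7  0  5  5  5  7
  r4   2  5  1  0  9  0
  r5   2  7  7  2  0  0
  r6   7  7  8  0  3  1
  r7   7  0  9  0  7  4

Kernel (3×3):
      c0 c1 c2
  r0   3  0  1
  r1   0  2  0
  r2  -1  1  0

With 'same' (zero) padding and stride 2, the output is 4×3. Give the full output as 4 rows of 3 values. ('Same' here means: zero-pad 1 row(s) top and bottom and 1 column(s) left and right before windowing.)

Output[0,0]: The receptive field on the zero-padded input at this output position is [0 0 0 / 0 5 5 / 0 6 8]. Elementwise product with the kernel and sum: 0·3 + 0·1 + 5·2 + 0·-1 + 6·1.

16 1 6
31 47 16
6 7 38
28 48 19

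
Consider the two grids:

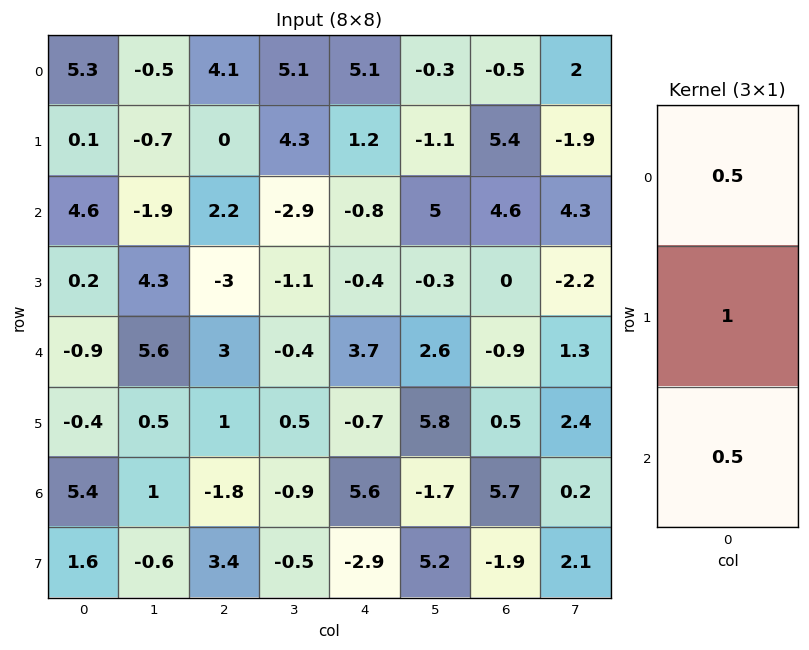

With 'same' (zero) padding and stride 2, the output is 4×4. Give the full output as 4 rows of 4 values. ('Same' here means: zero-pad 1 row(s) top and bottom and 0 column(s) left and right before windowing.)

Output[0,0]: The receptive field on the zero-padded input at this output position is [0 / 5.3 / 0.1]. Elementwise product with the kernel and sum: 0·0.5 + 5.3·1 + 0.1·0.5.
Output[0,1]: The receptive field on the zero-padded input at this output position is [0 / 4.1 / 0]. Elementwise product with the kernel and sum: 0·0.5 + 4.1·1 + 0·0.5.

5.35 4.1 5.7 2.2
4.75 0.7 -0.4 7.3
-1 2 3.15 -0.65
6 0.4 3.8 5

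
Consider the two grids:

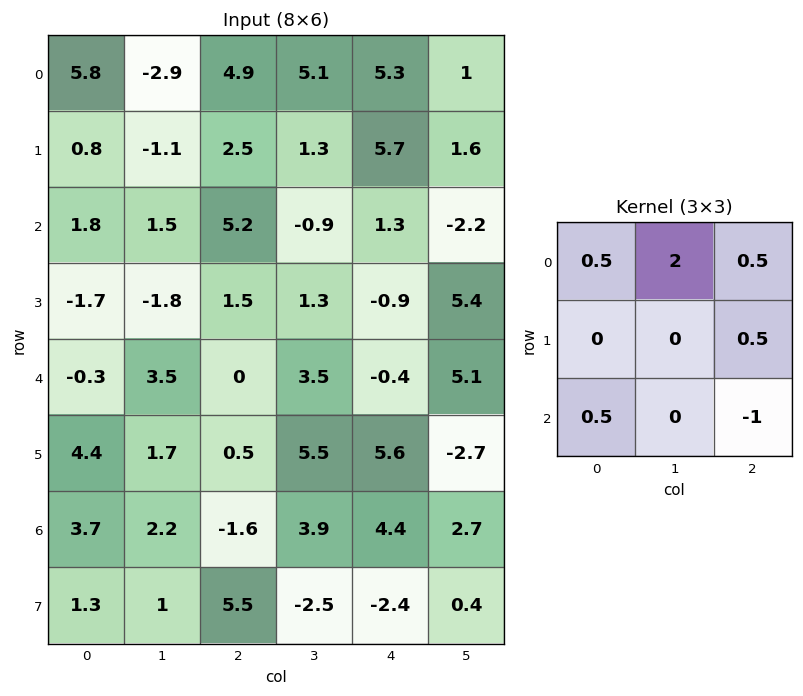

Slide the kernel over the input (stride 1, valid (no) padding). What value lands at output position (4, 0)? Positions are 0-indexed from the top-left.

10.55

The receptive field on the input at this output position is [-0.3 3.5 0 / 4.4 1.7 0.5 / 3.7 2.2 -1.6]. Elementwise product with the kernel and sum: -0.3·0.5 + 3.5·2 + 0·0.5 + 0.5·0.5 + 3.7·0.5 + -1.6·-1.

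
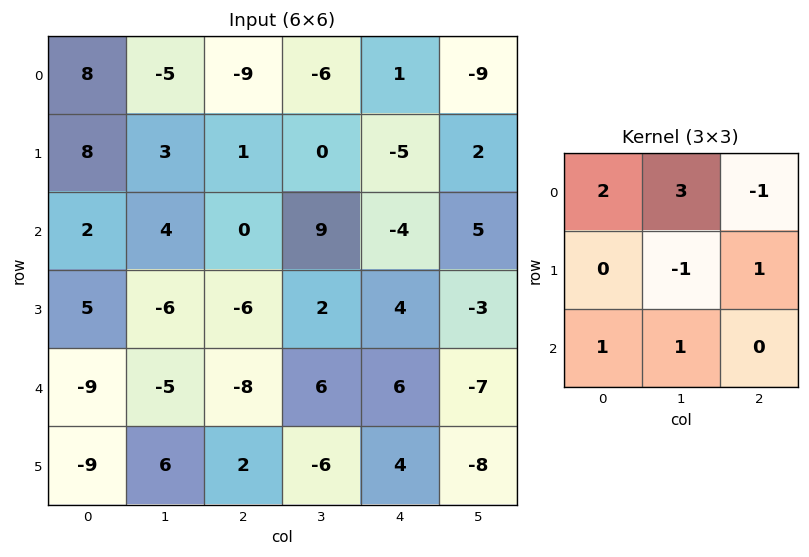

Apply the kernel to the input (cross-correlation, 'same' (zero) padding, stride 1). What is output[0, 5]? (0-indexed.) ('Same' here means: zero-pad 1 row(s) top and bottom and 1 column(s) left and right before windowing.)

6

The receptive field on the zero-padded input at this output position is [0 0 0 / 1 -9 0 / -5 2 0]. Elementwise product with the kernel and sum: 0·2 + 0·3 + 0·-1 + -9·-1 + 0·1 + -5·1 + 2·1.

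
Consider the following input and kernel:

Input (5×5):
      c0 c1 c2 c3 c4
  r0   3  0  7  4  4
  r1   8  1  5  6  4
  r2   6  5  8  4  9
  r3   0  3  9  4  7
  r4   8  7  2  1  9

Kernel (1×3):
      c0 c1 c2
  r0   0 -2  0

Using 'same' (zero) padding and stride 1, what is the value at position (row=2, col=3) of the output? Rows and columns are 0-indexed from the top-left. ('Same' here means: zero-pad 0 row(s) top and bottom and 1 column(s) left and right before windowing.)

-8

The receptive field on the zero-padded input at this output position is [8 4 9]. Elementwise product with the kernel and sum: 4·-2.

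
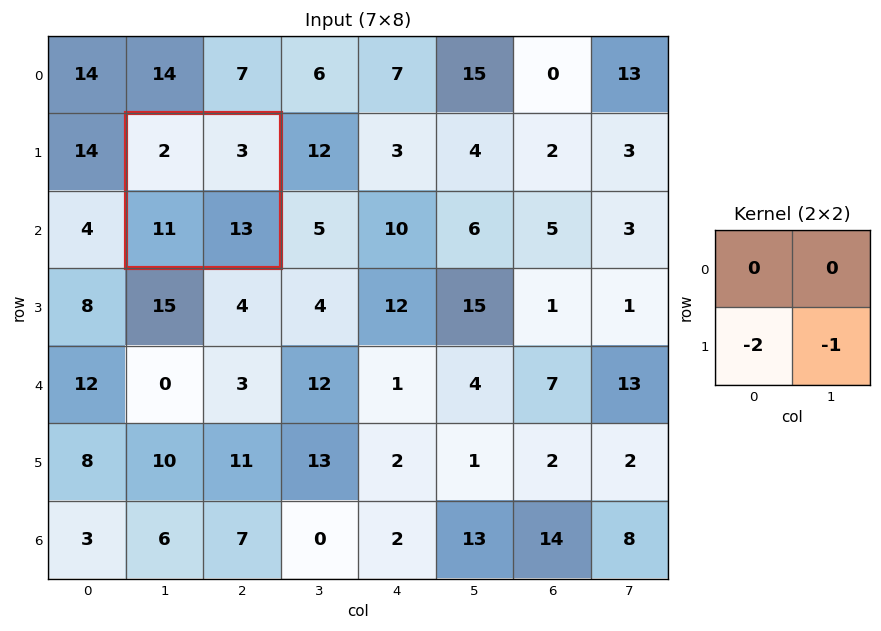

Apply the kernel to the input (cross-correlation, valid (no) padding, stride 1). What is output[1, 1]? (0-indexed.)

-35

The receptive field on the input at this output position is [2 3 / 11 13]. Elementwise product with the kernel and sum: 11·-2 + 13·-1.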